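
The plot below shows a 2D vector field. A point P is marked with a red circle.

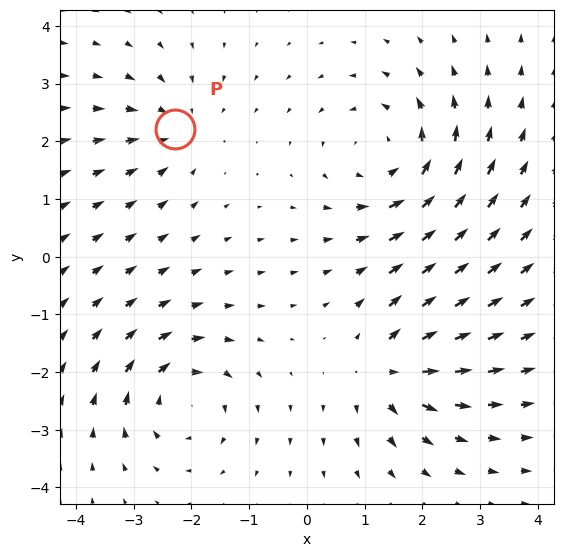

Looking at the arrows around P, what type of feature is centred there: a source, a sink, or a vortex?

At P (-2.3, 2.2) the arrows converge inward. Divergence about -3, curl ≈0 — negative divergence with near-zero curl is a sink.

sink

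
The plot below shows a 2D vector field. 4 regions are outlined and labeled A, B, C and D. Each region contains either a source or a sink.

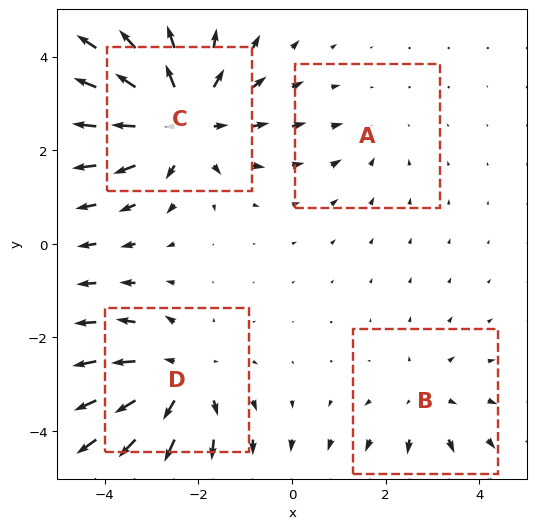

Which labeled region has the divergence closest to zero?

Divergence at each region's feature centre — A: about -2, B: about +3, C: about +6, D: about +4. Region A is closest to zero.

A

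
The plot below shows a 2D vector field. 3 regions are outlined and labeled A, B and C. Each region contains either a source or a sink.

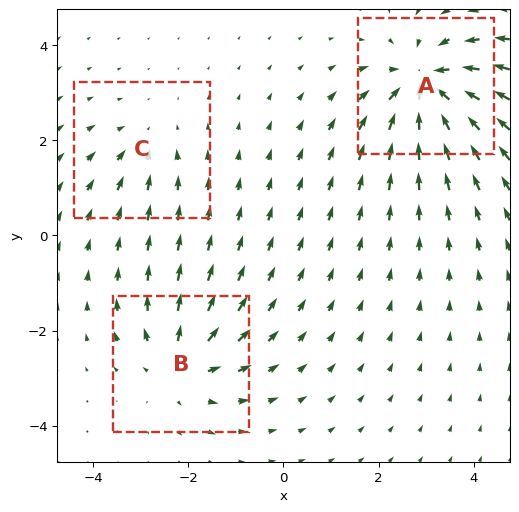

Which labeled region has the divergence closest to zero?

C

Divergence at each region's feature centre — A: about -5, B: about +3, C: about -2. Region C is closest to zero.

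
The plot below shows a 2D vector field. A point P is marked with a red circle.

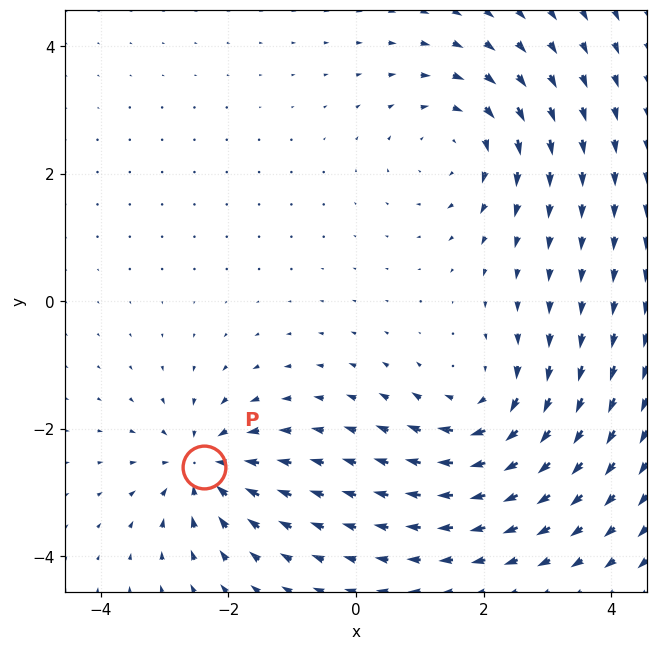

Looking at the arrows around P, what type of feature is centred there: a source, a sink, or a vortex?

At P (-2.4, -2.6) the arrows converge inward. Divergence about -5, curl ≈0 — negative divergence with near-zero curl is a sink.

sink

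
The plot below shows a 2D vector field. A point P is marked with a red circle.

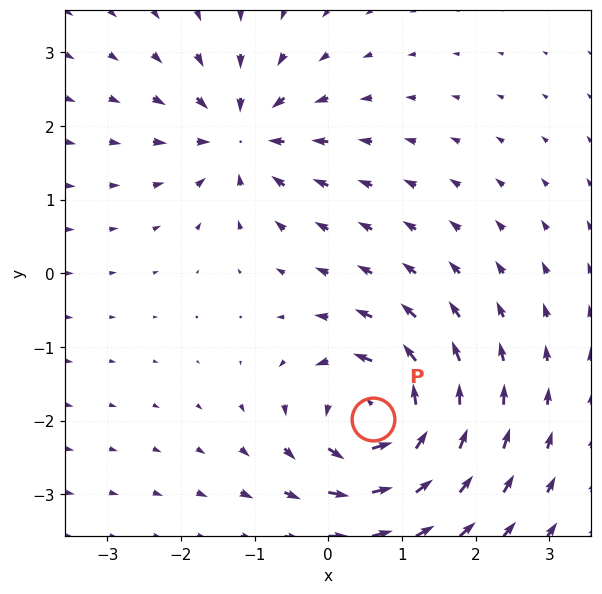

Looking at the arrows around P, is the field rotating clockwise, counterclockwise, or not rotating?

Near P at (0.6, -2.0) the arrows circulate counterclockwise. The curl (z-component) there is about +7; positive curl means counterclockwise rotation.

counterclockwise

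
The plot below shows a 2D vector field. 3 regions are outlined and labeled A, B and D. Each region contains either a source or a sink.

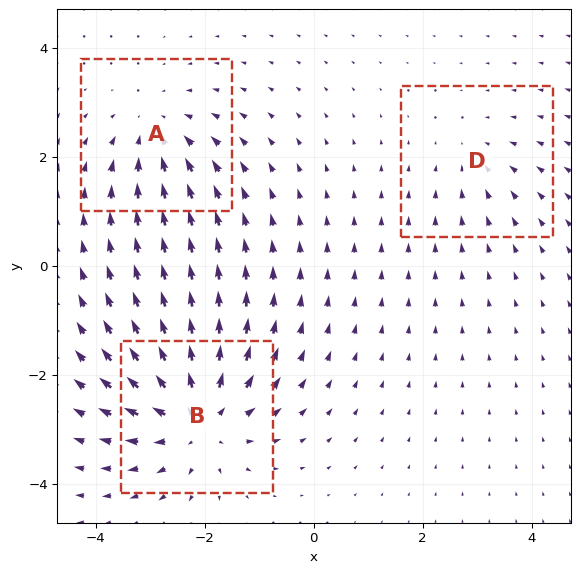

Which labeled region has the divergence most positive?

B

Divergence at each region's feature centre — A: about -3, B: about +4, D: about -2. Region B is most positive.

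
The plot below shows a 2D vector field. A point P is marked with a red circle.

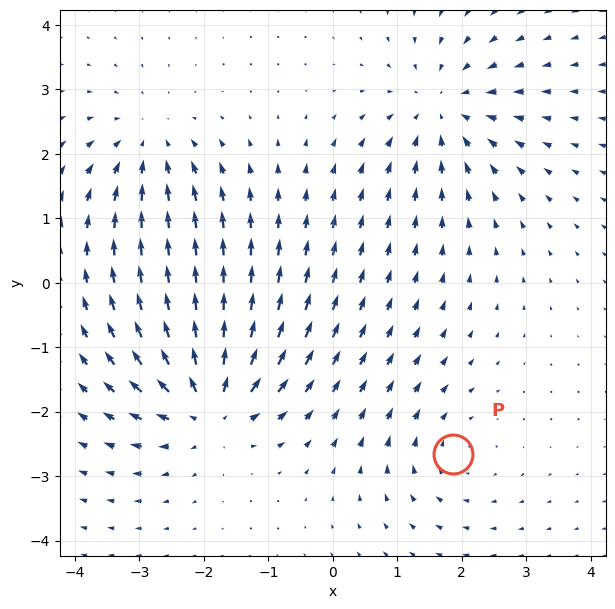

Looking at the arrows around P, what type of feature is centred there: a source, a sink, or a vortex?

At P (1.9, -2.7) the arrows circulate clockwise. Divergence ≈0, curl about -3 — near-zero divergence with nonzero curl is a vortex.

vortex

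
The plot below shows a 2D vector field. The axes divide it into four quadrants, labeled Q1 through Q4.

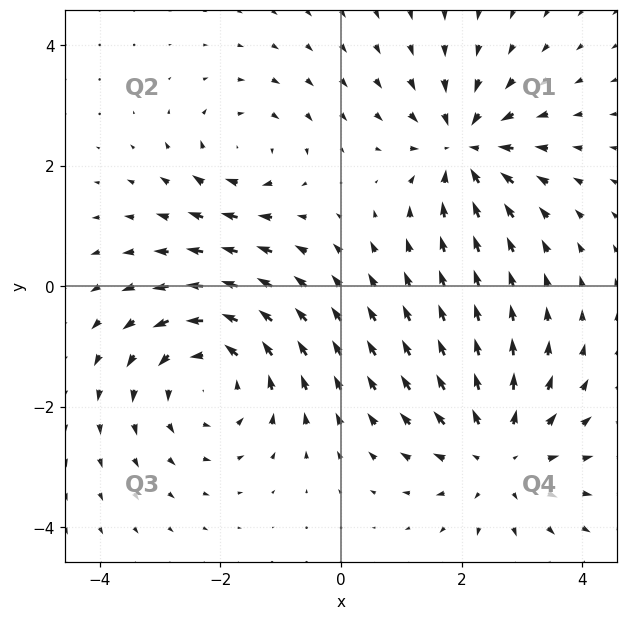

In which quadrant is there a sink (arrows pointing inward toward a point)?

The sink sits at approximately (2.0, 2.3), which lies in quadrant Q1. The divergence there is about -4, negative as expected for a sink.

Q1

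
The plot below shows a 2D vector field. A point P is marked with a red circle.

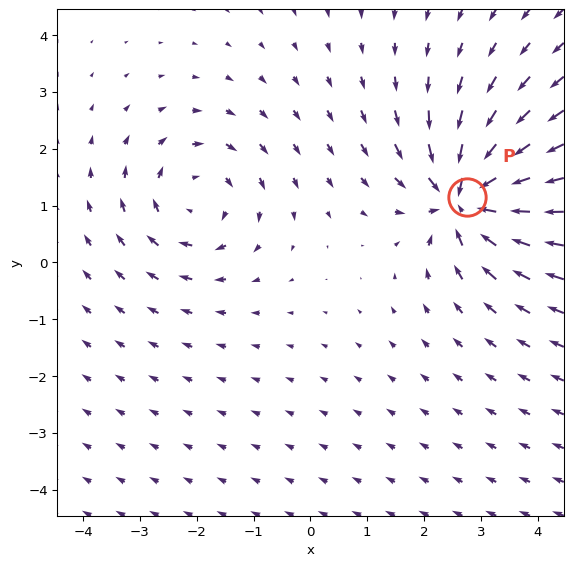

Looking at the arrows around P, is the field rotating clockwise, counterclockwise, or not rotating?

not rotating

Near P at (2.7, 1.1) the arrows show no circulation. The curl there is ≈0.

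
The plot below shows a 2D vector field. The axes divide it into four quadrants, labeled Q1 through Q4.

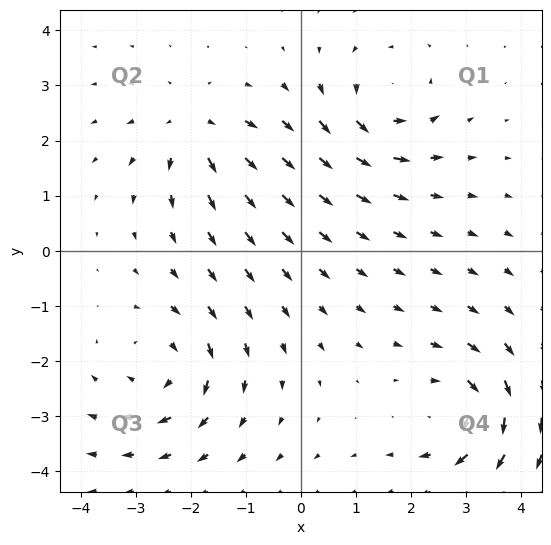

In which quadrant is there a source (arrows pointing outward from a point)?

Q2

The source sits at approximately (-1.9, 2.2), which lies in quadrant Q2. The divergence there is about +4, positive as expected for a source.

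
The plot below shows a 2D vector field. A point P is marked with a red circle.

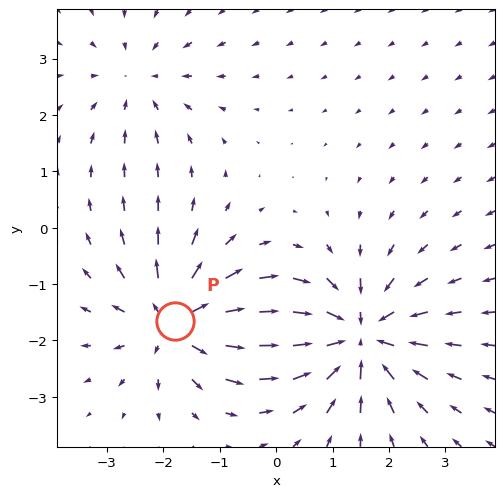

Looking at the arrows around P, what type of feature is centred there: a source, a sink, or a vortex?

At P (-1.8, -1.7) the arrows spread outward. Divergence about +5, curl ≈0 — positive divergence with near-zero curl is a source.

source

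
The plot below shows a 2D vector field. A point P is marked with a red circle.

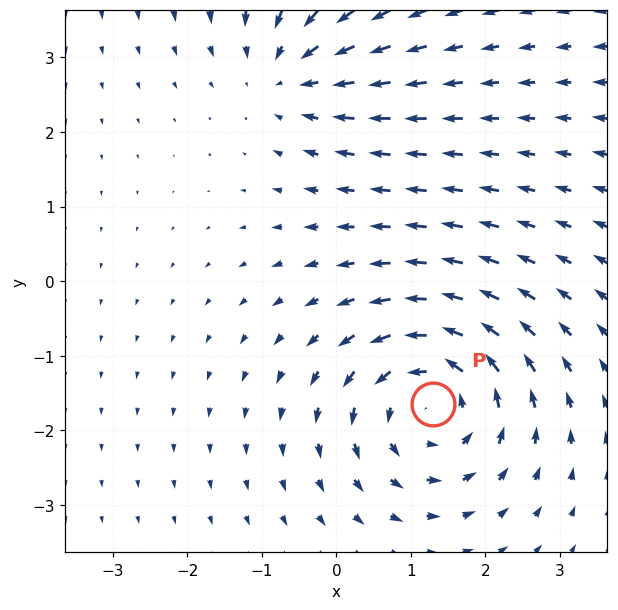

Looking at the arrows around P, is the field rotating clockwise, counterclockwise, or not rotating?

counterclockwise

Near P at (1.3, -1.6) the arrows circulate counterclockwise. The curl (z-component) there is about +5; positive curl means counterclockwise rotation.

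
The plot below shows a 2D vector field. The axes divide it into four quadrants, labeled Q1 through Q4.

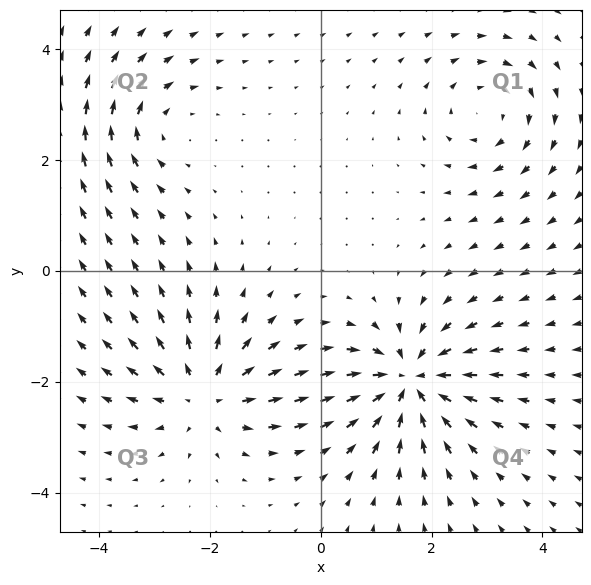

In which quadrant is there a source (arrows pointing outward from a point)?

The source sits at approximately (-2.1, -2.2), which lies in quadrant Q3. The divergence there is about +4, positive as expected for a source.

Q3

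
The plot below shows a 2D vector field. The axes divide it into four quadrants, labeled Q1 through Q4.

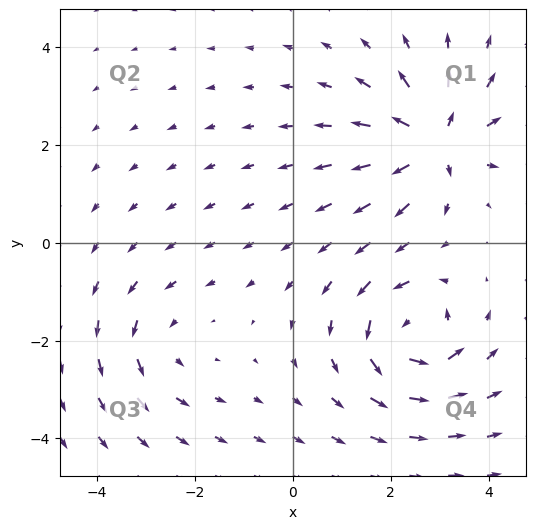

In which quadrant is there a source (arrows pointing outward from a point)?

The source sits at approximately (2.9, 2.1), which lies in quadrant Q1. The divergence there is about +5, positive as expected for a source.

Q1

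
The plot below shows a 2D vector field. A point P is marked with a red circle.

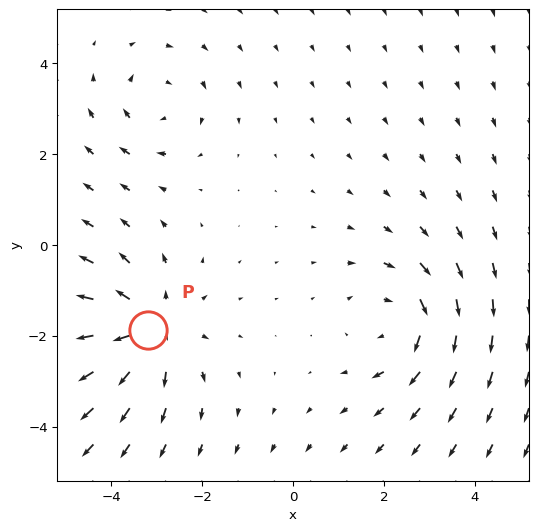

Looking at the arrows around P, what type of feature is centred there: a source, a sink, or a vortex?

source

At P (-3.2, -1.9) the arrows spread outward. Divergence about +4, curl ≈0 — positive divergence with near-zero curl is a source.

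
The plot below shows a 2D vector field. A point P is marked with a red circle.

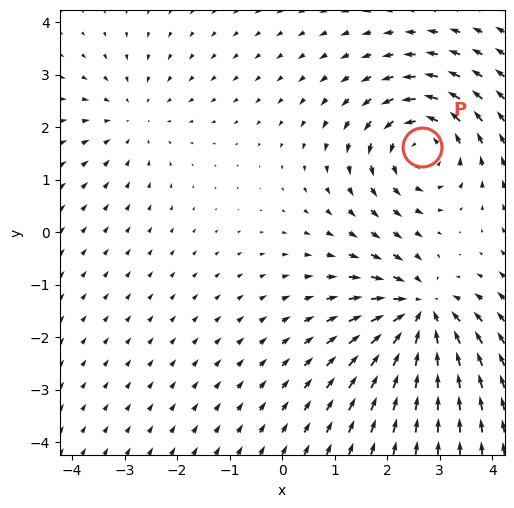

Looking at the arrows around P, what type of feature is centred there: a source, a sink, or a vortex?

At P (2.7, 1.6) the arrows circulate counterclockwise. Divergence ≈0, curl about +5 — near-zero divergence with nonzero curl is a vortex.

vortex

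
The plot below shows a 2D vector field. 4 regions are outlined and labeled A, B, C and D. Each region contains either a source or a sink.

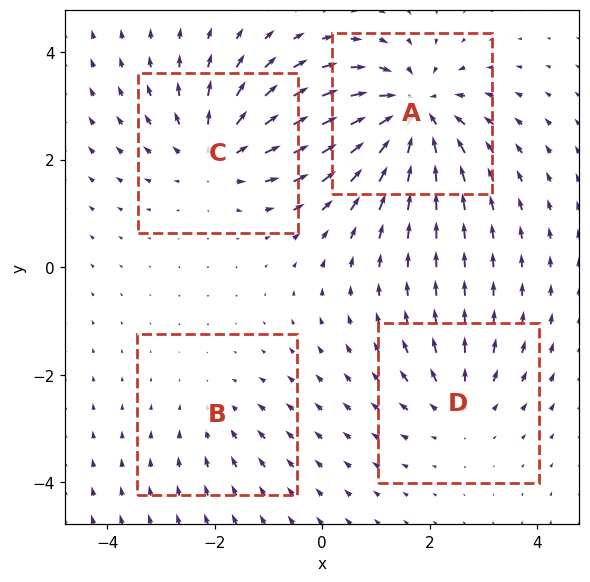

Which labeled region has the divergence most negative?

Divergence at each region's feature centre — A: about -6, B: about -2, C: about +5, D: about +3. Region A is most negative.

A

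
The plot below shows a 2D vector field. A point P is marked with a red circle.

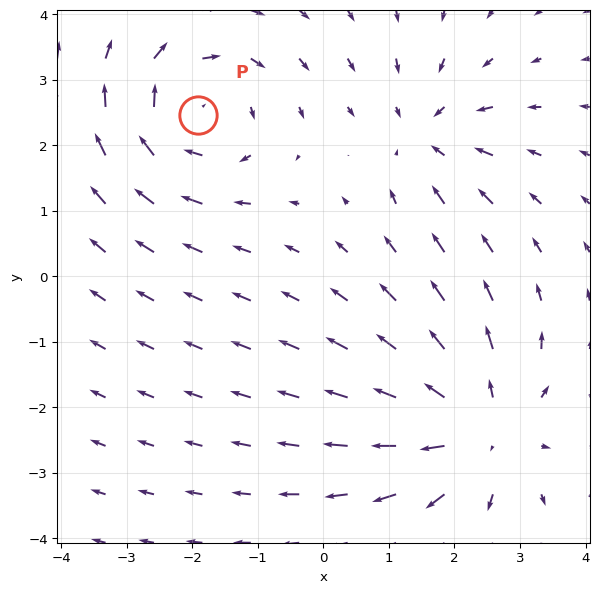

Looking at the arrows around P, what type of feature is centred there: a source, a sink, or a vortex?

At P (-1.9, 2.5) the arrows circulate clockwise. Divergence ≈0, curl about -4 — near-zero divergence with nonzero curl is a vortex.

vortex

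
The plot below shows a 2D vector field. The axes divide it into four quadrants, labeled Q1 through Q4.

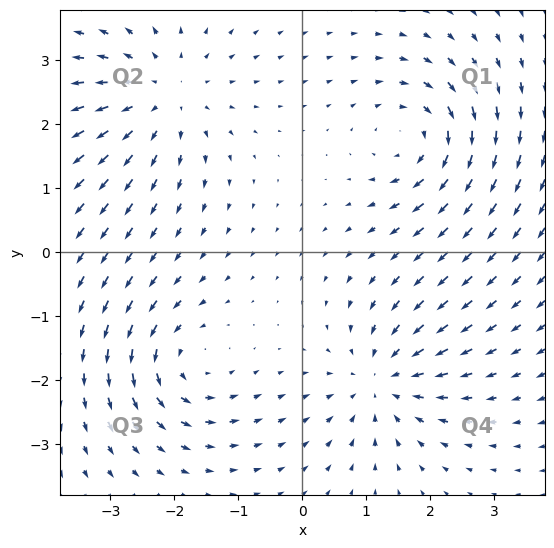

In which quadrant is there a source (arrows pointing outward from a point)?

Q2

The source sits at approximately (-2.2, 2.5), which lies in quadrant Q2. The divergence there is about +4, positive as expected for a source.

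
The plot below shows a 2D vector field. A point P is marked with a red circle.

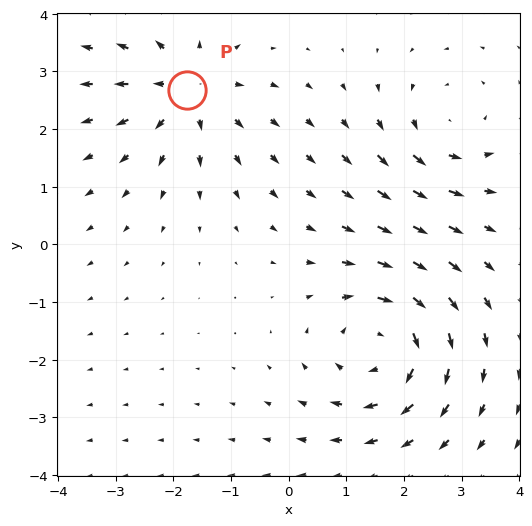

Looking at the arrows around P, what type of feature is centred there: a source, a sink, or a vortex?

At P (-1.8, 2.7) the arrows spread outward. Divergence about +3, curl ≈0 — positive divergence with near-zero curl is a source.

source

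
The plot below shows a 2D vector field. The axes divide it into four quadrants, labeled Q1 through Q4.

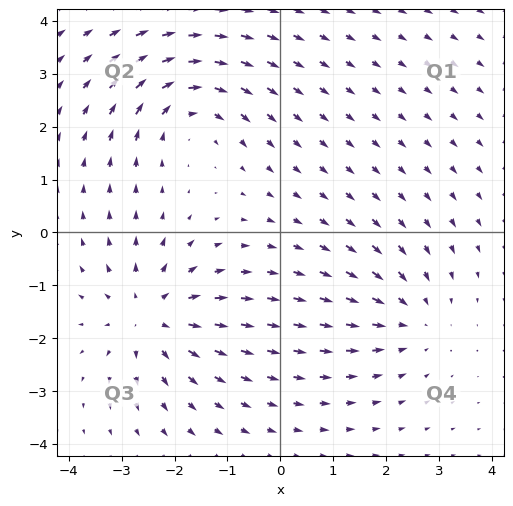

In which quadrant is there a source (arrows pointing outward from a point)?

Q3

The source sits at approximately (-2.4, -1.6), which lies in quadrant Q3. The divergence there is about +4, positive as expected for a source.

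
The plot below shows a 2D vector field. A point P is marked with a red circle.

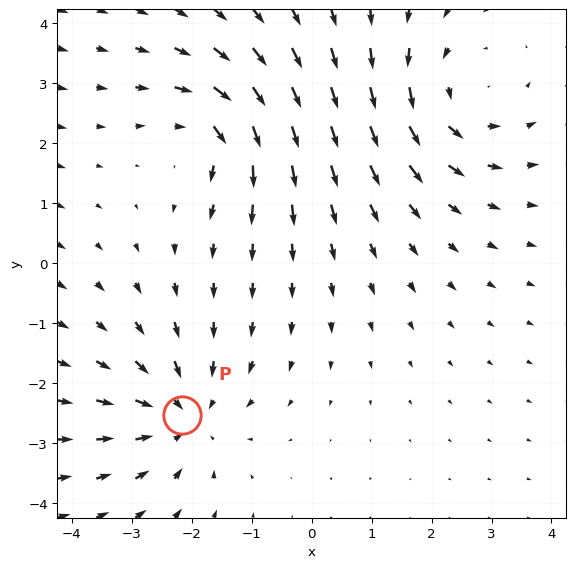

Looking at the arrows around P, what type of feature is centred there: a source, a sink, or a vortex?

At P (-2.2, -2.5) the arrows converge inward. Divergence about -3, curl ≈0 — negative divergence with near-zero curl is a sink.

sink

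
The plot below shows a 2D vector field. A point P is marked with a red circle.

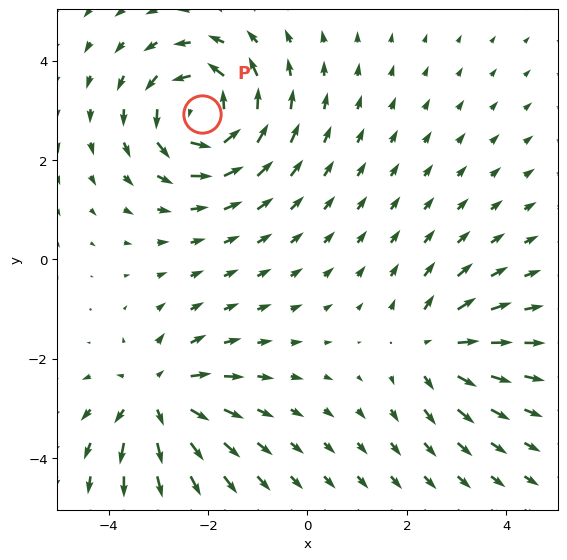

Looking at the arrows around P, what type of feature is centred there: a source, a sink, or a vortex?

vortex

At P (-2.1, 2.9) the arrows circulate counterclockwise. Divergence ≈0, curl about +6 — near-zero divergence with nonzero curl is a vortex.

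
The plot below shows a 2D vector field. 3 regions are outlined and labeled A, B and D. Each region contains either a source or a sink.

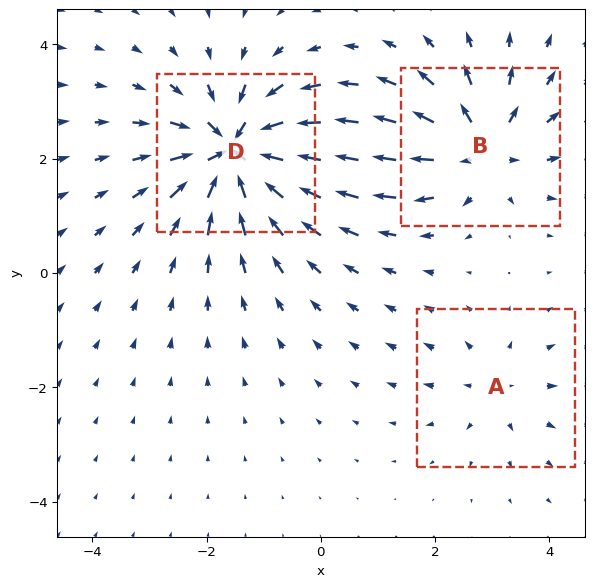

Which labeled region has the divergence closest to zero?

Divergence at each region's feature centre — A: about +2, B: about +4, D: about -6. Region A is closest to zero.

A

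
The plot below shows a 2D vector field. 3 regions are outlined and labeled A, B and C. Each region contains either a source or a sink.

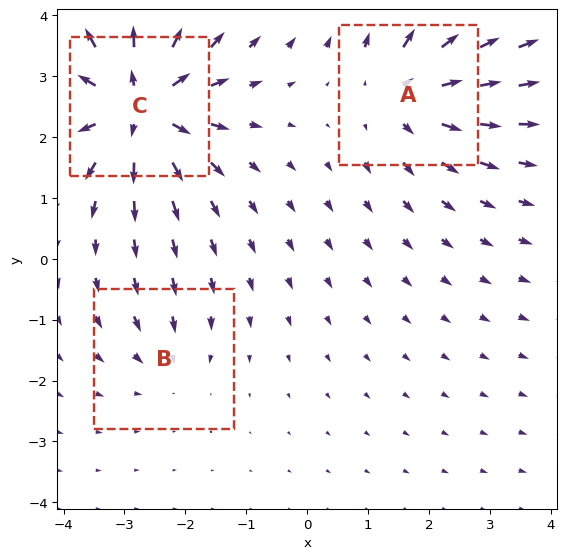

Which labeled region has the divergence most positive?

C

Divergence at each region's feature centre — A: about +4, B: about -2, C: about +6. Region C is most positive.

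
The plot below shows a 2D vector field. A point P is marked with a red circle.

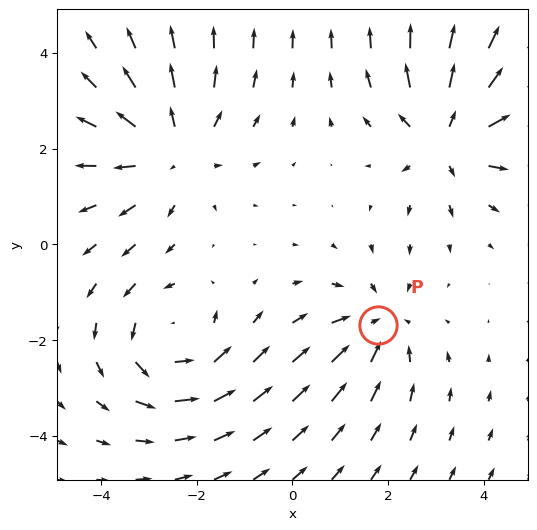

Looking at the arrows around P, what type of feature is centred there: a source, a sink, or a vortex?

At P (1.8, -1.7) the arrows converge inward. Divergence about -3, curl ≈0 — negative divergence with near-zero curl is a sink.

sink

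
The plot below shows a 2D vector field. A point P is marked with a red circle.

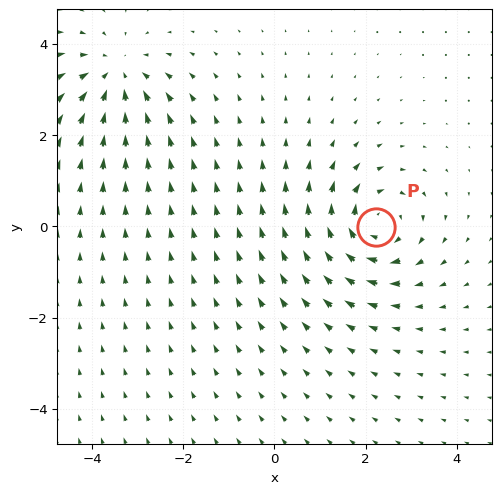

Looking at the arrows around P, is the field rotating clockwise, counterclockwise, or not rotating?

Near P at (2.2, -0.0) the arrows circulate clockwise. The curl (z-component) there is about -5; negative curl means clockwise rotation.

clockwise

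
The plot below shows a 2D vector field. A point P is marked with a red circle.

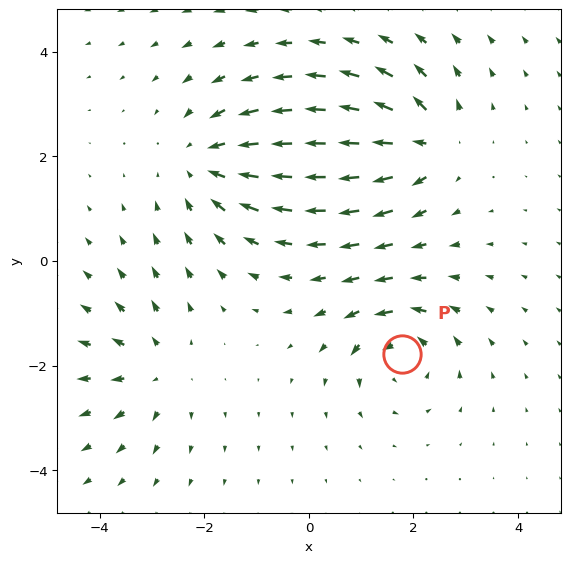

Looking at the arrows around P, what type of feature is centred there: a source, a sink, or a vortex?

At P (1.8, -1.8) the arrows circulate counterclockwise. Divergence ≈0, curl about +5 — near-zero divergence with nonzero curl is a vortex.

vortex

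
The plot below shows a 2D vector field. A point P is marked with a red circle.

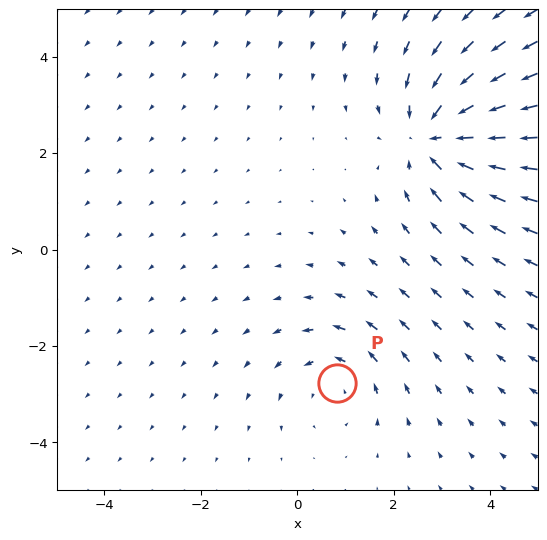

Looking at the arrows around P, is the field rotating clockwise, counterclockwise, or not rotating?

counterclockwise

Near P at (0.8, -2.8) the arrows circulate counterclockwise. The curl (z-component) there is about +3; positive curl means counterclockwise rotation.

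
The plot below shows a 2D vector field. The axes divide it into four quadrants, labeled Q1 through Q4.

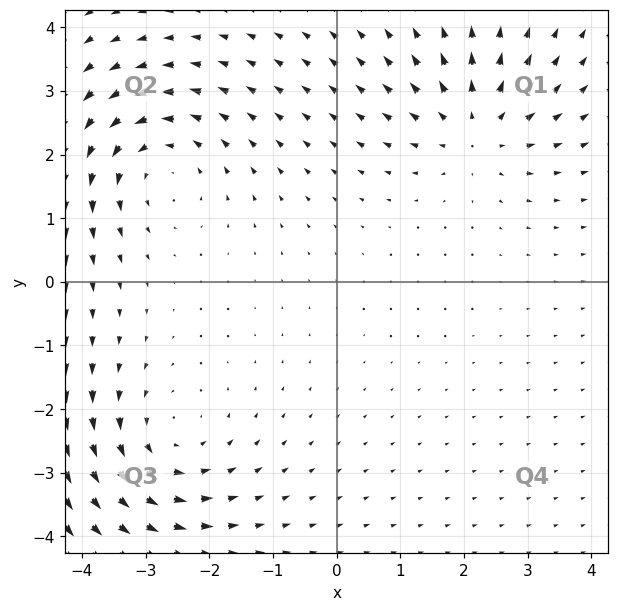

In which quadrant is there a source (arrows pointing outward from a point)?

The source sits at approximately (2.2, 2.4), which lies in quadrant Q1. The divergence there is about +4, positive as expected for a source.

Q1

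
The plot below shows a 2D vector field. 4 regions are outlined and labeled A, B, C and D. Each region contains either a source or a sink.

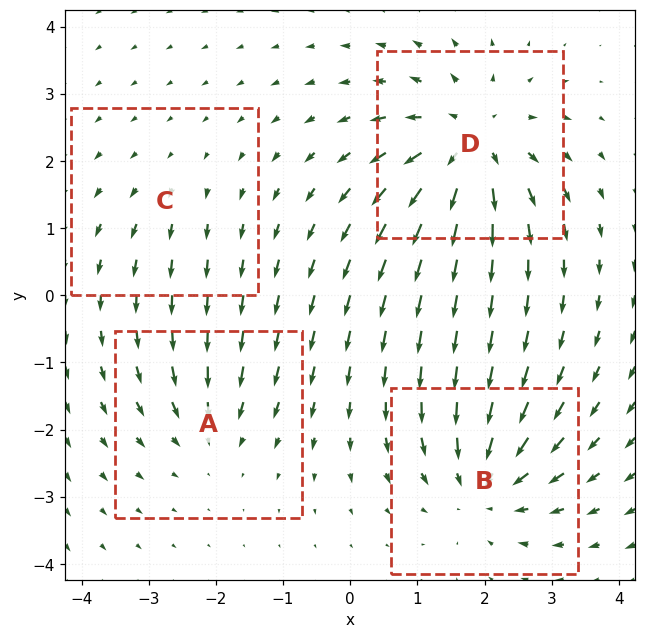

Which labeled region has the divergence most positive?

Divergence at each region's feature centre — A: about -4, B: about -6, C: about +2, D: about +7. Region D is most positive.

D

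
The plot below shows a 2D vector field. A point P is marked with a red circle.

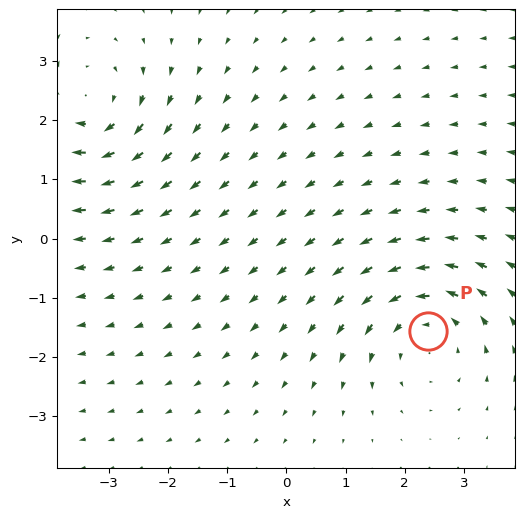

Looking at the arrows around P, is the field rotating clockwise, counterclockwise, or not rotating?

counterclockwise

Near P at (2.4, -1.6) the arrows circulate counterclockwise. The curl (z-component) there is about +4; positive curl means counterclockwise rotation.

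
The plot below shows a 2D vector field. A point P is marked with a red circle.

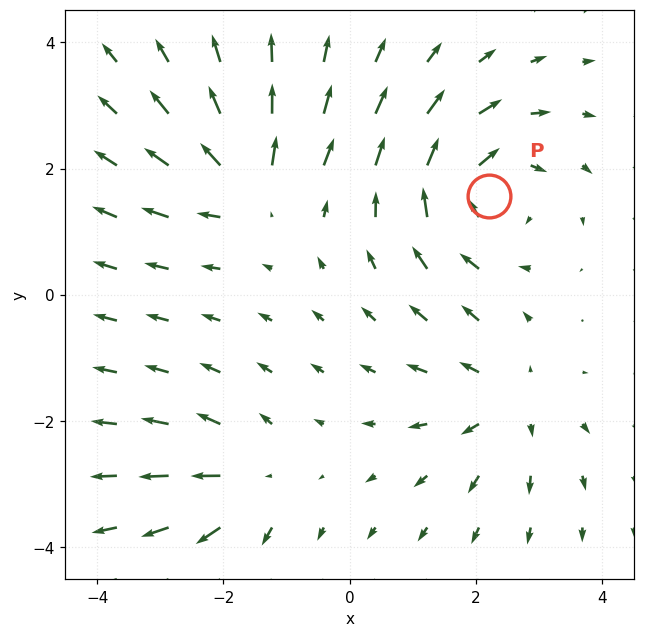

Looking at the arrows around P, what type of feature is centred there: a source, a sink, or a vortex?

vortex

At P (2.2, 1.6) the arrows circulate clockwise. Divergence ≈0, curl about -5 — near-zero divergence with nonzero curl is a vortex.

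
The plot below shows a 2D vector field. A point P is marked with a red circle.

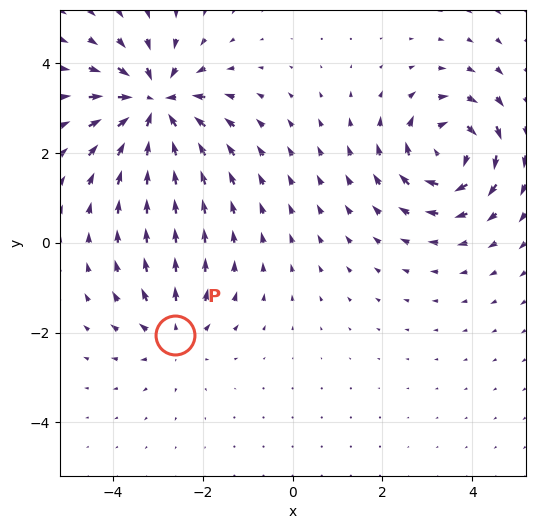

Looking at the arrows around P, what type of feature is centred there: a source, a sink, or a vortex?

At P (-2.6, -2.0) the arrows spread outward. Divergence about +3, curl ≈0 — positive divergence with near-zero curl is a source.

source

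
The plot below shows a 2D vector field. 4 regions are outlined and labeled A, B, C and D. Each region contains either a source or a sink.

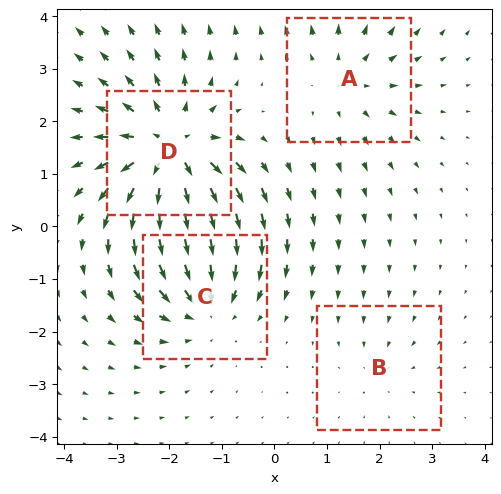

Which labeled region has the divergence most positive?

D

Divergence at each region's feature centre — A: about +3, B: about -2, C: about -5, D: about +7. Region D is most positive.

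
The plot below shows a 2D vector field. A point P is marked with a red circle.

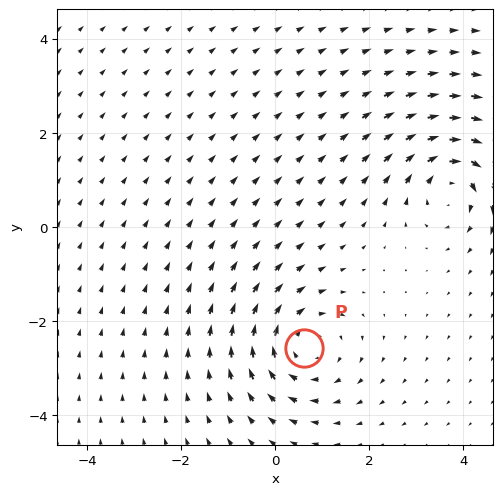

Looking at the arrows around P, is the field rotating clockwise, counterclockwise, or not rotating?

Near P at (0.6, -2.6) the arrows circulate clockwise. The curl (z-component) there is about -4; negative curl means clockwise rotation.

clockwise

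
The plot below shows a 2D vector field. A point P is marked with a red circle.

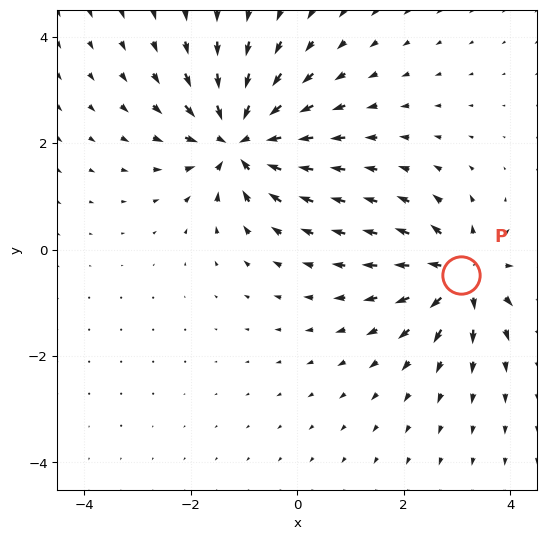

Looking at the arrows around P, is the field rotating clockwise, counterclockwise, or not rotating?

Near P at (3.1, -0.5) the arrows show no circulation. The curl there is ≈0.

not rotating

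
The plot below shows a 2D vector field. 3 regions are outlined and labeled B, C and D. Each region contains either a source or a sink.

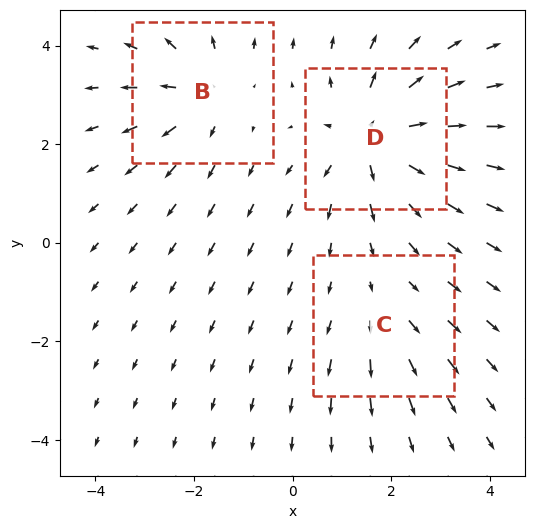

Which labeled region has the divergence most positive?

D

Divergence at each region's feature centre — B: about +3, C: about +2, D: about +5. Region D is most positive.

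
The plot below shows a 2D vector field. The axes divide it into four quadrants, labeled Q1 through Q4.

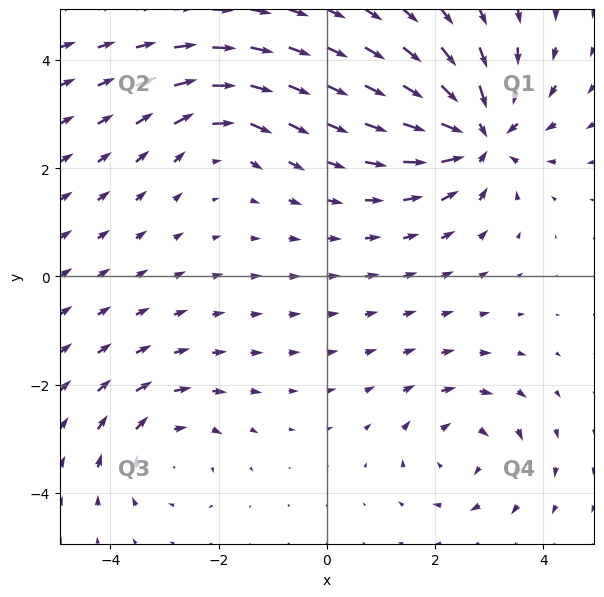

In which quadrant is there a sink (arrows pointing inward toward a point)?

Q1

The sink sits at approximately (2.8, 2.6), which lies in quadrant Q1. The divergence there is about -6, negative as expected for a sink.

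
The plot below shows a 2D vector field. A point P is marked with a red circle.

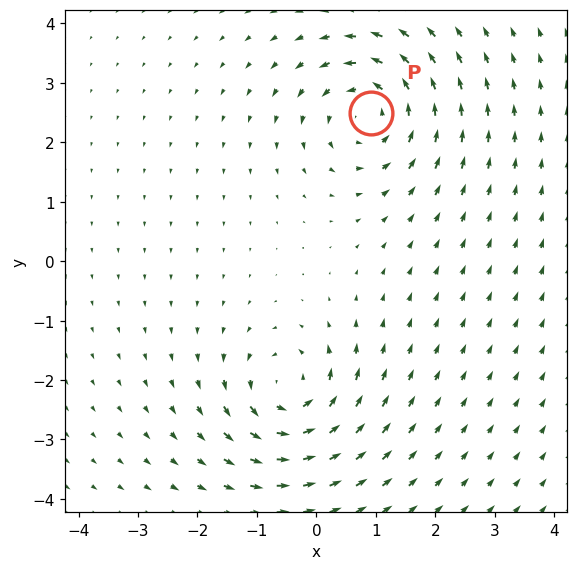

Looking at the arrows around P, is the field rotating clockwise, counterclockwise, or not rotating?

counterclockwise

Near P at (0.9, 2.5) the arrows circulate counterclockwise. The curl (z-component) there is about +5; positive curl means counterclockwise rotation.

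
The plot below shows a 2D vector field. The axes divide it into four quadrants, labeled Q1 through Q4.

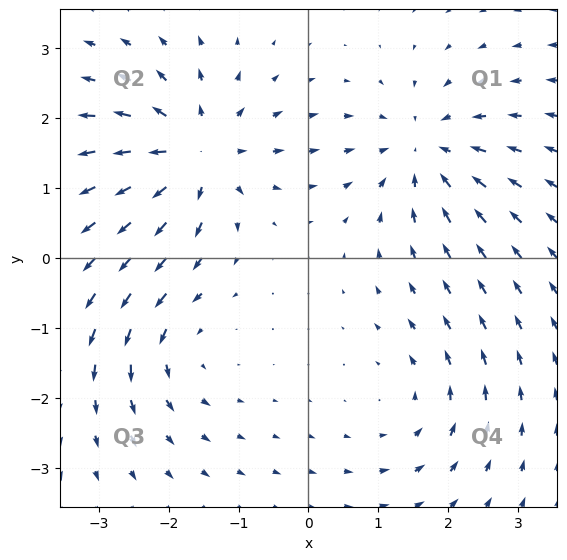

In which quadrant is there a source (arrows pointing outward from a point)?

Q2

The source sits at approximately (-1.6, 1.5), which lies in quadrant Q2. The divergence there is about +5, positive as expected for a source.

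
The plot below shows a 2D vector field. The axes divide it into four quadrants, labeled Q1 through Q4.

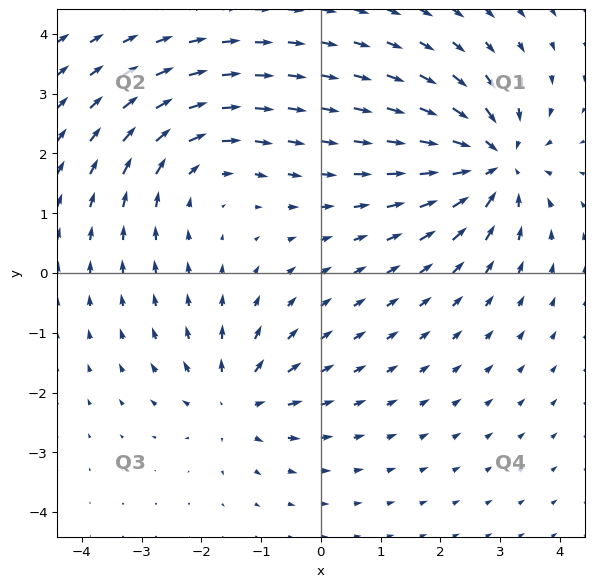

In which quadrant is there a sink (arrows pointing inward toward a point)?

Q1

The sink sits at approximately (2.9, 1.9), which lies in quadrant Q1. The divergence there is about -6, negative as expected for a sink.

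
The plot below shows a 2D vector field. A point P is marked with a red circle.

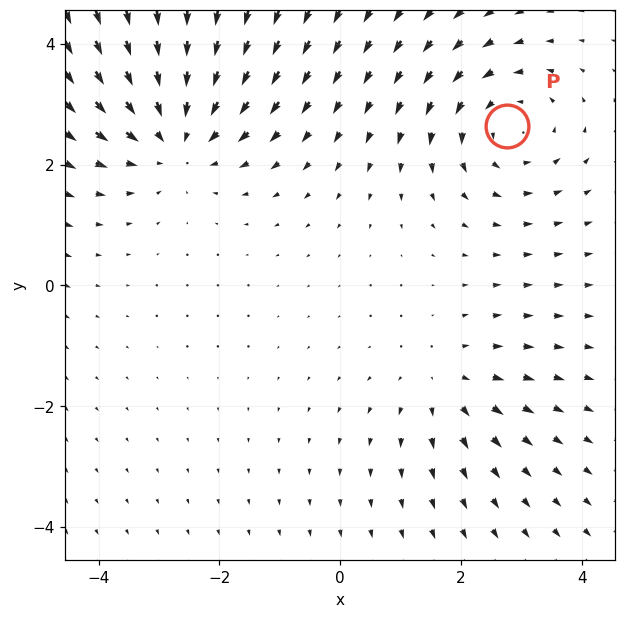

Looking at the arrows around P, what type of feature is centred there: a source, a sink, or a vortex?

At P (2.8, 2.6) the arrows circulate counterclockwise. Divergence ≈0, curl about +4 — near-zero divergence with nonzero curl is a vortex.

vortex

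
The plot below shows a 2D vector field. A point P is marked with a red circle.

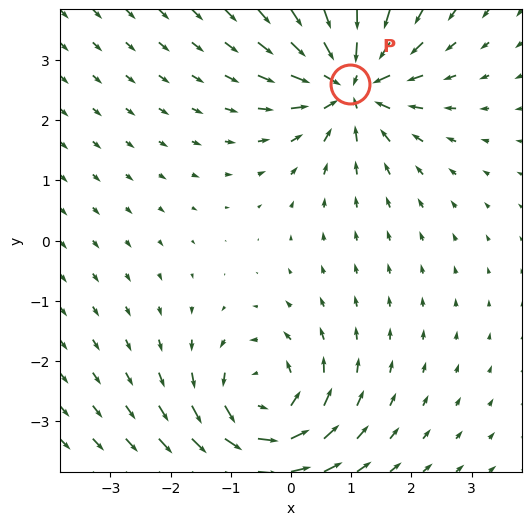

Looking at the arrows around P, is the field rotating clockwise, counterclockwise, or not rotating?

Near P at (1.0, 2.6) the arrows show no circulation. The curl there is ≈0.

not rotating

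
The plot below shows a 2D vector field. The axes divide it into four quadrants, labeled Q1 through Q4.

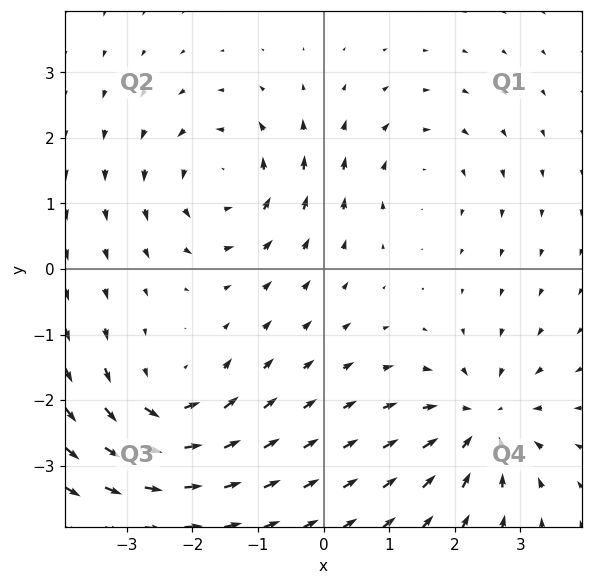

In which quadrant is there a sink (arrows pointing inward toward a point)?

The sink sits at approximately (2.4, -2.3), which lies in quadrant Q4. The divergence there is about -5, negative as expected for a sink.

Q4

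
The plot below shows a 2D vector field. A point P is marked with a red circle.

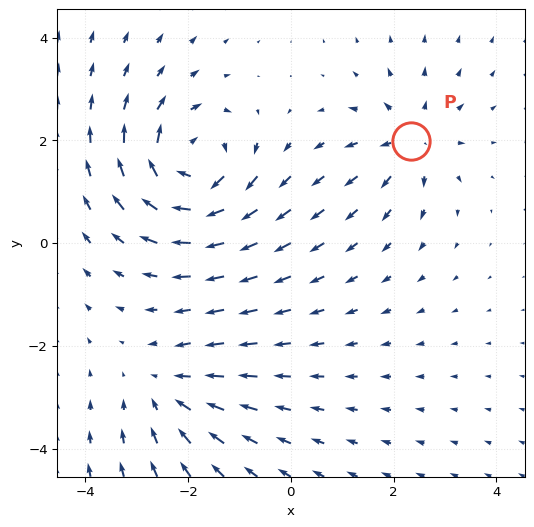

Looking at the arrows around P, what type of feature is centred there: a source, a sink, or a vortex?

At P (2.3, 2.0) the arrows spread outward. Divergence about +3, curl ≈0 — positive divergence with near-zero curl is a source.

source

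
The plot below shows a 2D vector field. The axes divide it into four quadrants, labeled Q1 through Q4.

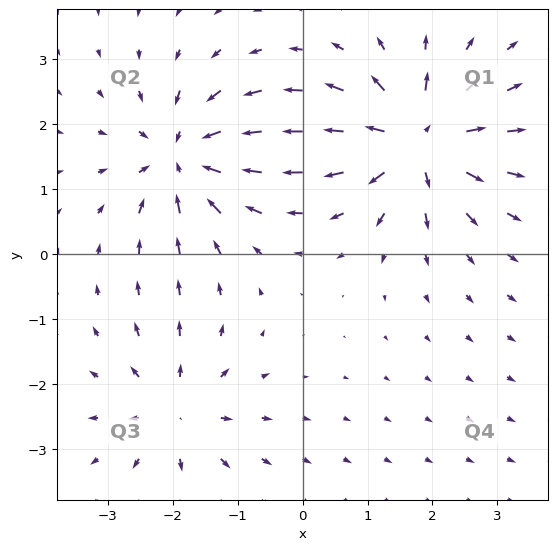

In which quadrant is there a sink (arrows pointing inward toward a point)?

The sink sits at approximately (-1.8, 1.5), which lies in quadrant Q2. The divergence there is about -6, negative as expected for a sink.

Q2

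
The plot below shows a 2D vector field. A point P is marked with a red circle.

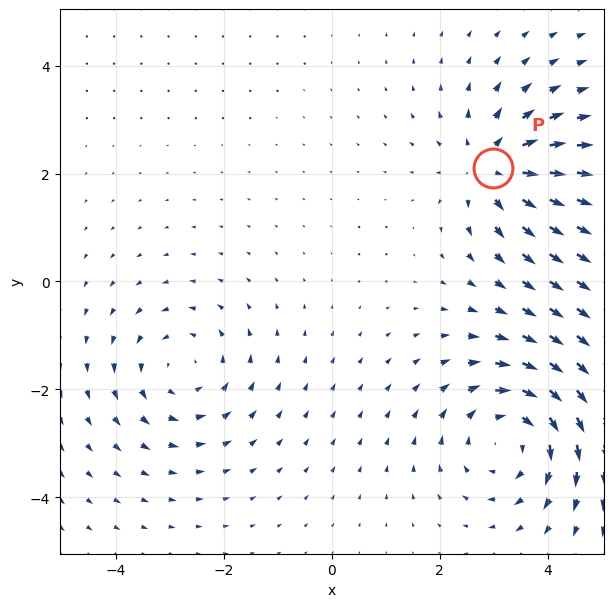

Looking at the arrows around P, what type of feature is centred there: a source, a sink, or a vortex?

source

At P (3.0, 2.1) the arrows spread outward. Divergence about +4, curl ≈0 — positive divergence with near-zero curl is a source.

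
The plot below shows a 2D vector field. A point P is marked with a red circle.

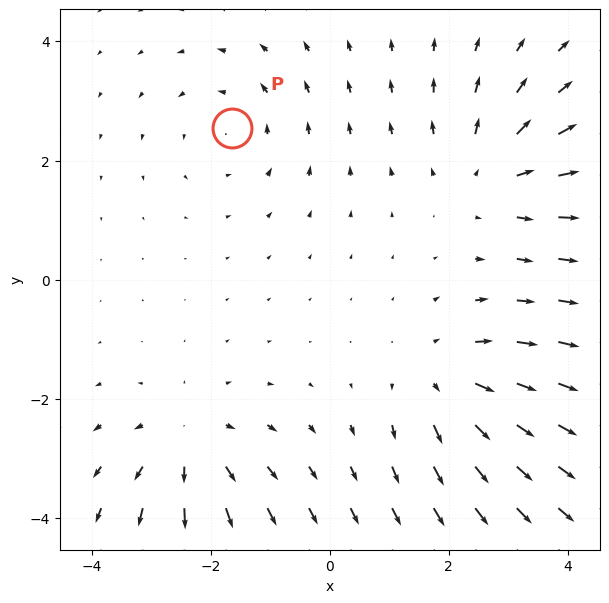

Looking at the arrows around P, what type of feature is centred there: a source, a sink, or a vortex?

At P (-1.6, 2.6) the arrows circulate counterclockwise. Divergence ≈0, curl about +3 — near-zero divergence with nonzero curl is a vortex.

vortex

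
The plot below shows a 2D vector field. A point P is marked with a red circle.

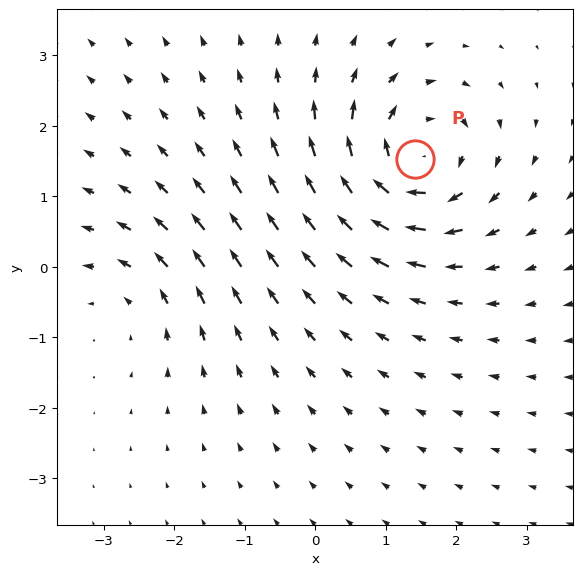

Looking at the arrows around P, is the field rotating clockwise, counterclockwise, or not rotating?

Near P at (1.4, 1.5) the arrows circulate clockwise. The curl (z-component) there is about -5; negative curl means clockwise rotation.

clockwise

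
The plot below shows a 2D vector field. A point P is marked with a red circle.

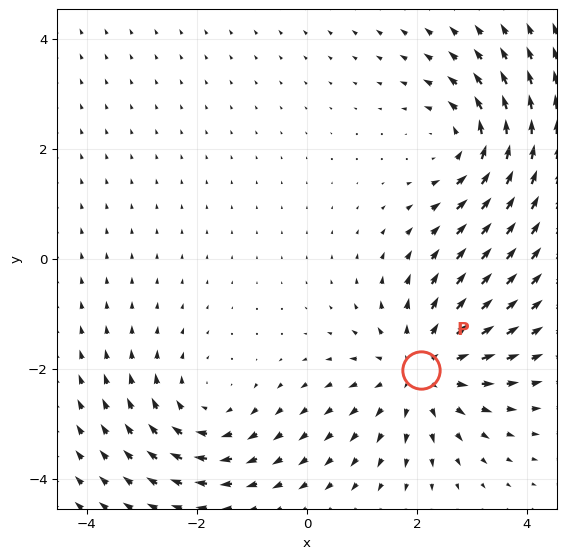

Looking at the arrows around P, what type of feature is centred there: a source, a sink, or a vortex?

At P (2.1, -2.0) the arrows spread outward. Divergence about +4, curl ≈0 — positive divergence with near-zero curl is a source.

source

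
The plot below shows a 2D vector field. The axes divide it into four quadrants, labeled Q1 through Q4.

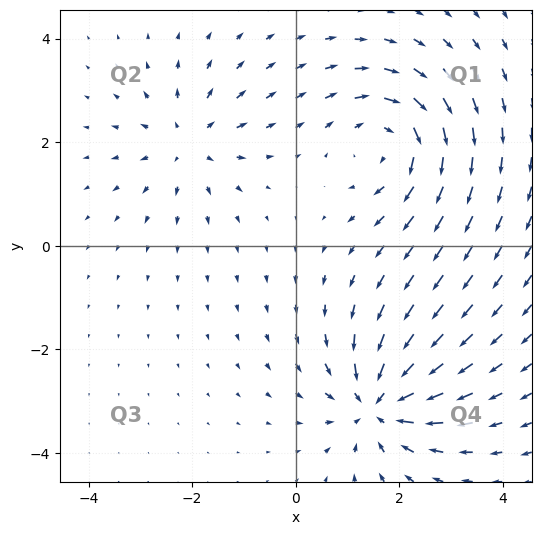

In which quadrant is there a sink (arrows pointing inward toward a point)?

Q4

The sink sits at approximately (1.6, -3.1), which lies in quadrant Q4. The divergence there is about -6, negative as expected for a sink.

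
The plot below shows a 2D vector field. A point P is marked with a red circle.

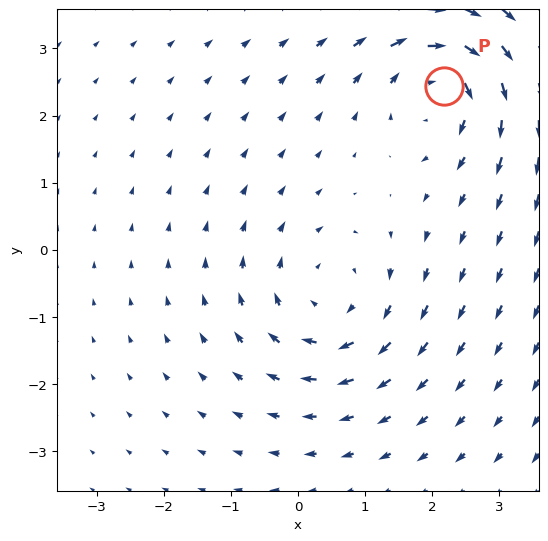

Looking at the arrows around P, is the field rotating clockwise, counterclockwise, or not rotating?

Near P at (2.2, 2.4) the arrows circulate clockwise. The curl (z-component) there is about -5; negative curl means clockwise rotation.

clockwise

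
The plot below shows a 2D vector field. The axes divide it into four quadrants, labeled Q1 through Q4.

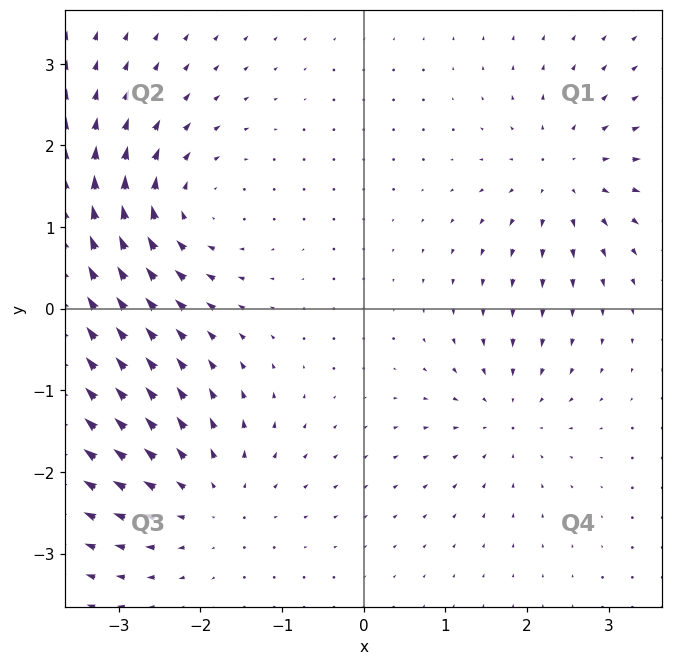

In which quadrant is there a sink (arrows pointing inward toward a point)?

Q4

The sink sits at approximately (1.8, -1.3), which lies in quadrant Q4. The divergence there is about -4, negative as expected for a sink.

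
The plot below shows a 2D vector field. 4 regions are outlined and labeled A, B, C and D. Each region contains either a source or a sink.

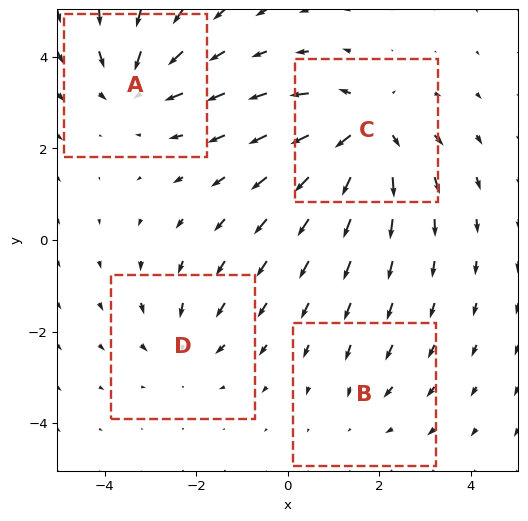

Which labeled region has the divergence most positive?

C

Divergence at each region's feature centre — A: about -4, B: about -2, C: about +6, D: about -3. Region C is most positive.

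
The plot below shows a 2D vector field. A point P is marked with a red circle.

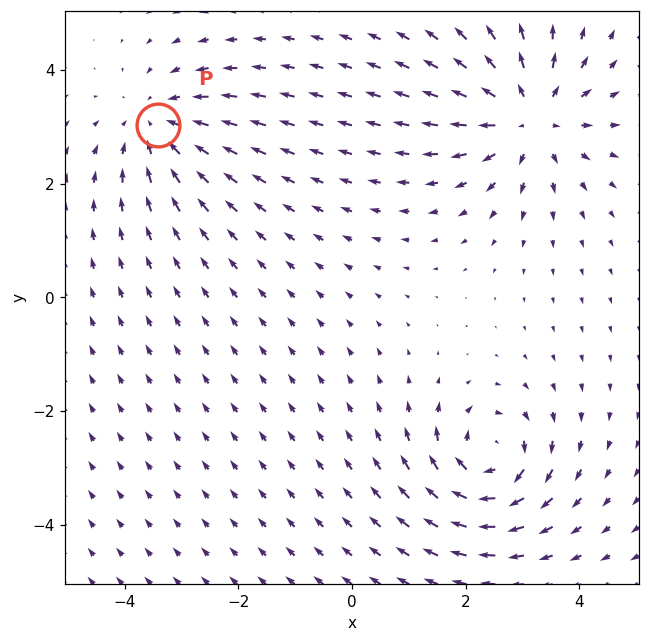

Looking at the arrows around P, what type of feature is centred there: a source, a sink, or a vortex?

At P (-3.4, 3.0) the arrows converge inward. Divergence about -3, curl ≈0 — negative divergence with near-zero curl is a sink.

sink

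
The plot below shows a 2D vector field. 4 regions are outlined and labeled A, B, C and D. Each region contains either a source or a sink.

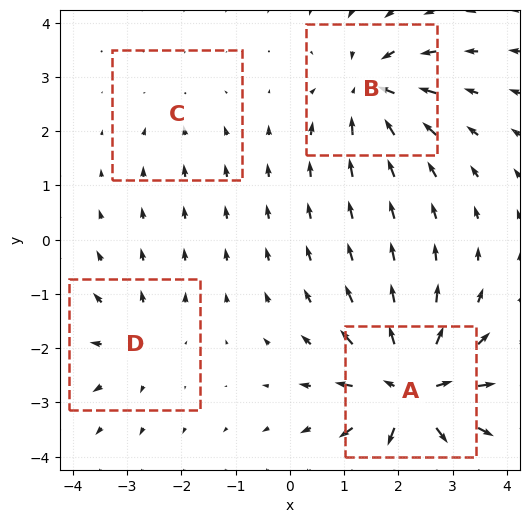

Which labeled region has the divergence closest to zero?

Divergence at each region's feature centre — A: about +9, B: about -6, C: about -2, D: about +4. Region C is closest to zero.

C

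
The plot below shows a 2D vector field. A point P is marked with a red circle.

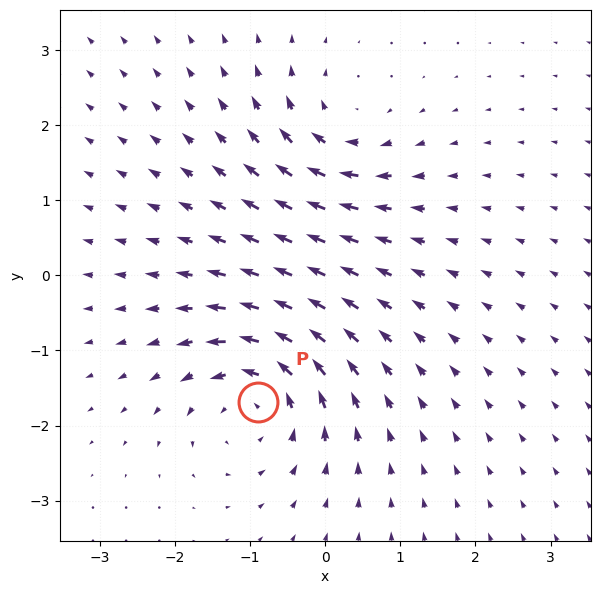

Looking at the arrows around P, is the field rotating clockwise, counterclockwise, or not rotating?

Near P at (-0.9, -1.7) the arrows circulate counterclockwise. The curl (z-component) there is about +5; positive curl means counterclockwise rotation.

counterclockwise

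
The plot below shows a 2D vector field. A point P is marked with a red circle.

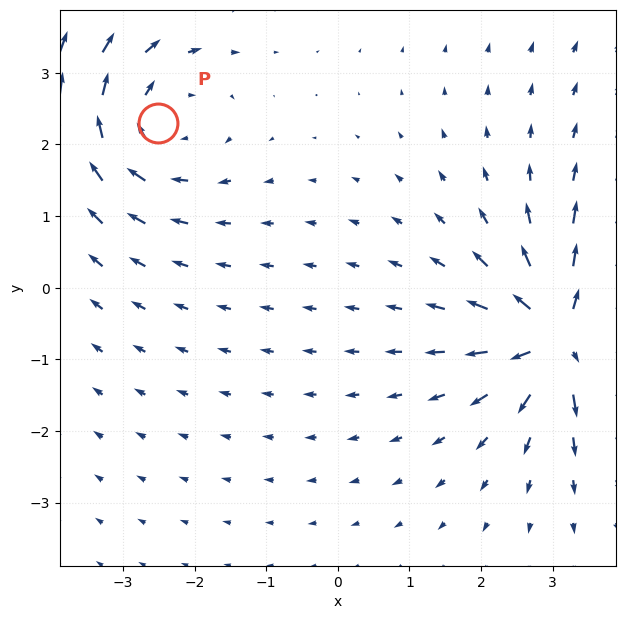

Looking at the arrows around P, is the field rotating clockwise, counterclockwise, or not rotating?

clockwise

Near P at (-2.5, 2.3) the arrows circulate clockwise. The curl (z-component) there is about -2; negative curl means clockwise rotation.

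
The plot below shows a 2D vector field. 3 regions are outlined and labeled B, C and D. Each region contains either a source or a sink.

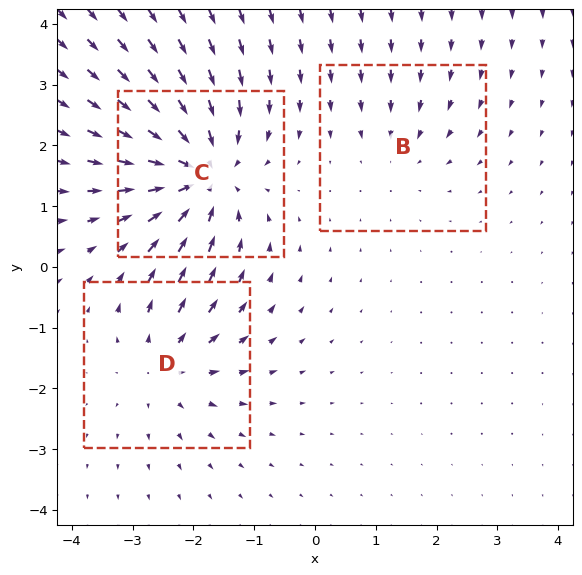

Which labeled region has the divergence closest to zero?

Divergence at each region's feature centre — B: about -2, C: about -5, D: about +3. Region B is closest to zero.

B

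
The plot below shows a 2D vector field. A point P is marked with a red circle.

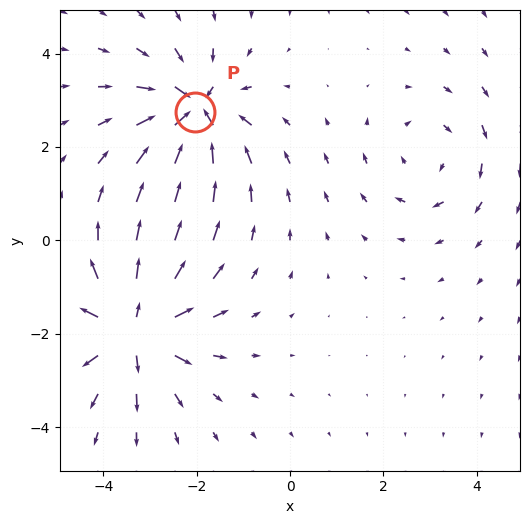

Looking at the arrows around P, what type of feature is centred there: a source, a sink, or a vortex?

sink

At P (-2.0, 2.8) the arrows converge inward. Divergence about -6, curl ≈0 — negative divergence with near-zero curl is a sink.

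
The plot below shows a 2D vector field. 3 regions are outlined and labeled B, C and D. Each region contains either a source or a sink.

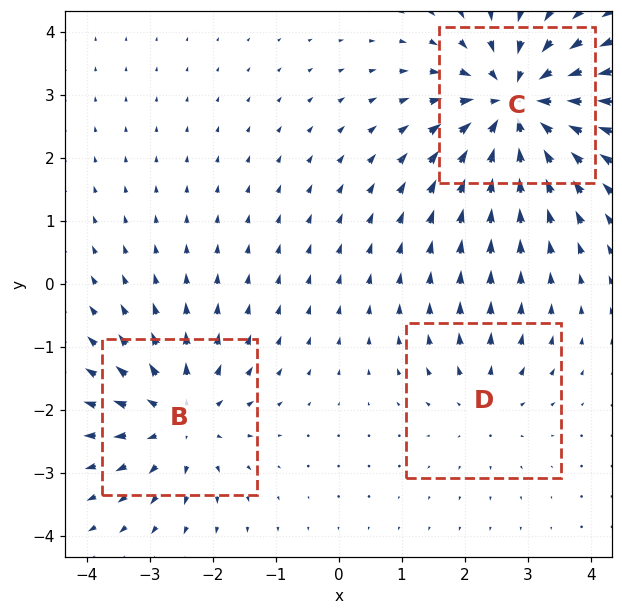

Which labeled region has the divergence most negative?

Divergence at each region's feature centre — B: about +4, C: about -5, D: about +2. Region C is most negative.

C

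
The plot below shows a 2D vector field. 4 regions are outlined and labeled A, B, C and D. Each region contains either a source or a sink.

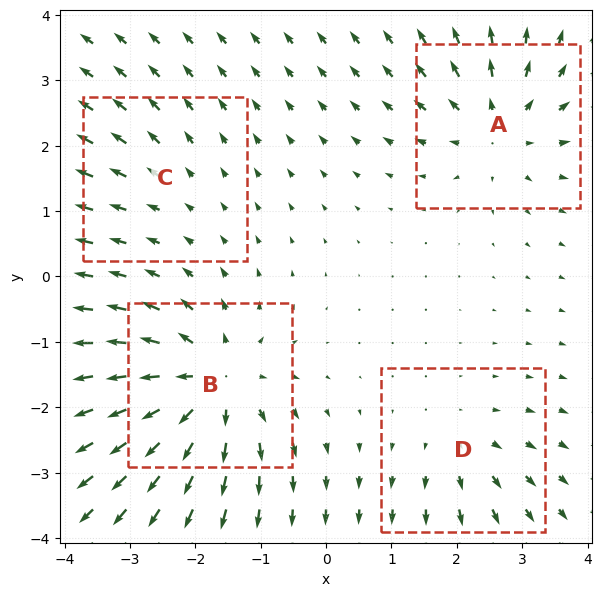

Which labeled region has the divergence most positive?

Divergence at each region's feature centre — A: about +5, B: about +8, C: about +2, D: about +3. Region B is most positive.

B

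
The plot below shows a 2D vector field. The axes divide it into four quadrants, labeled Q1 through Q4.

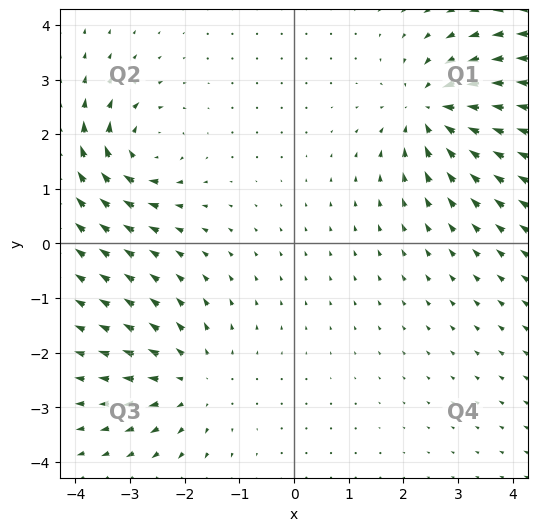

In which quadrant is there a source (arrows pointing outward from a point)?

Q3

The source sits at approximately (-1.9, -2.5), which lies in quadrant Q3. The divergence there is about +2, positive as expected for a source.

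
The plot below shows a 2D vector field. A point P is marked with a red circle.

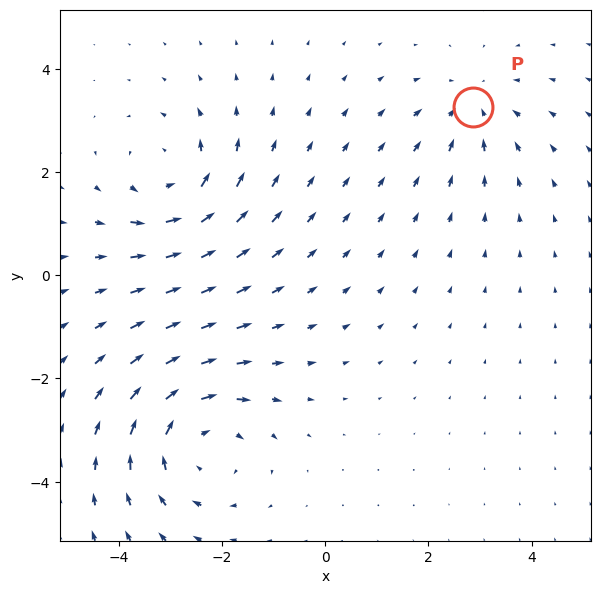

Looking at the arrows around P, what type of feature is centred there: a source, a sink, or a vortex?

sink

At P (2.9, 3.3) the arrows converge inward. Divergence about -3, curl ≈0 — negative divergence with near-zero curl is a sink.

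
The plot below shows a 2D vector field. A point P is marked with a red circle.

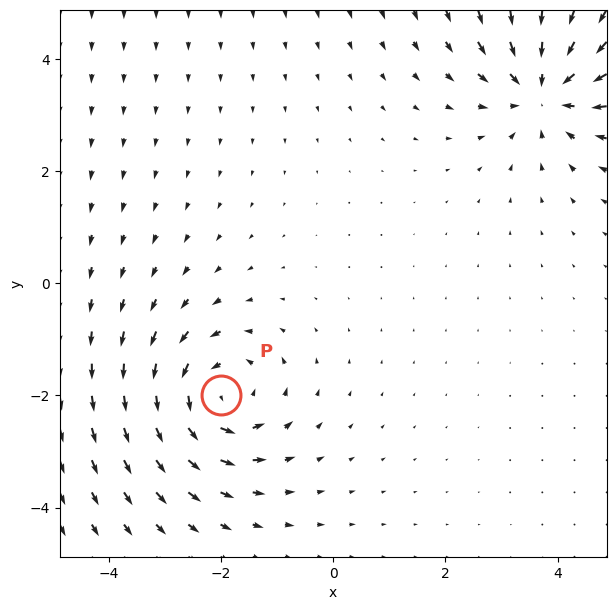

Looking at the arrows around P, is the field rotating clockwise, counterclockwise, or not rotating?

counterclockwise

Near P at (-2.0, -2.0) the arrows circulate counterclockwise. The curl (z-component) there is about +5; positive curl means counterclockwise rotation.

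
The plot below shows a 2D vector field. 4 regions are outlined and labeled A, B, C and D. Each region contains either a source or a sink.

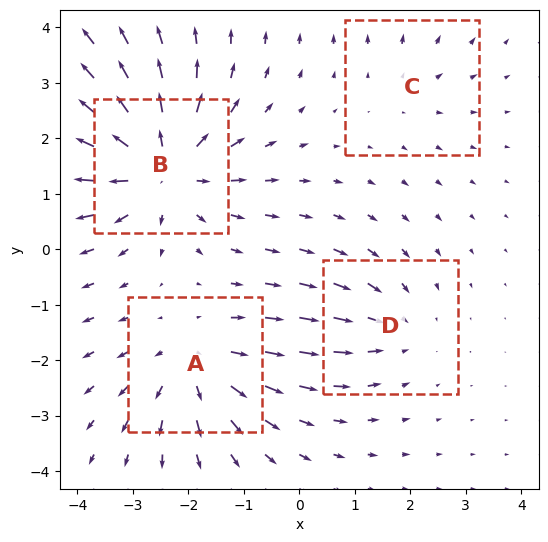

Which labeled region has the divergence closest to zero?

C

Divergence at each region's feature centre — A: about +5, B: about +7, C: about +2, D: about -3. Region C is closest to zero.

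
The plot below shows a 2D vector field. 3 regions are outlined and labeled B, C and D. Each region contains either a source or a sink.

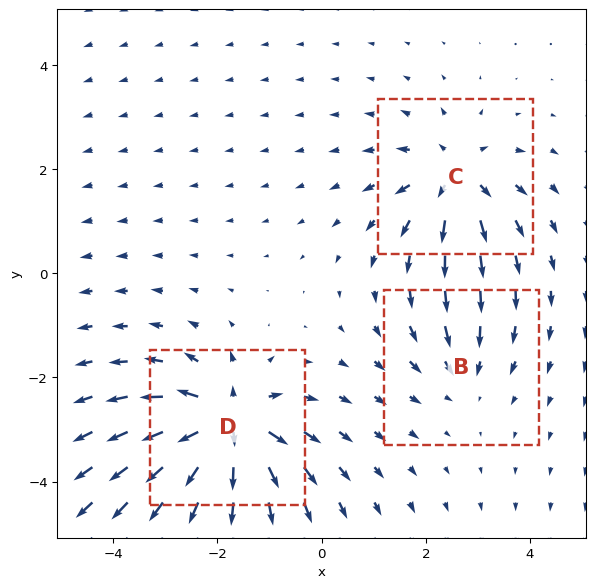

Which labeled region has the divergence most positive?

Divergence at each region's feature centre — B: about -2, C: about +4, D: about +6. Region D is most positive.

D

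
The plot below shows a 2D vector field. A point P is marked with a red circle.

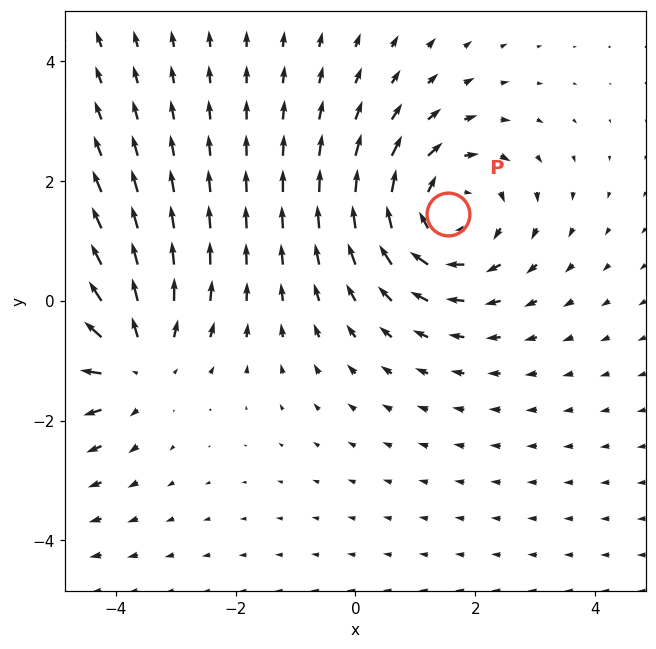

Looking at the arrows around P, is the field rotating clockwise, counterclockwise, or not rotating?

clockwise

Near P at (1.5, 1.5) the arrows circulate clockwise. The curl (z-component) there is about -3; negative curl means clockwise rotation.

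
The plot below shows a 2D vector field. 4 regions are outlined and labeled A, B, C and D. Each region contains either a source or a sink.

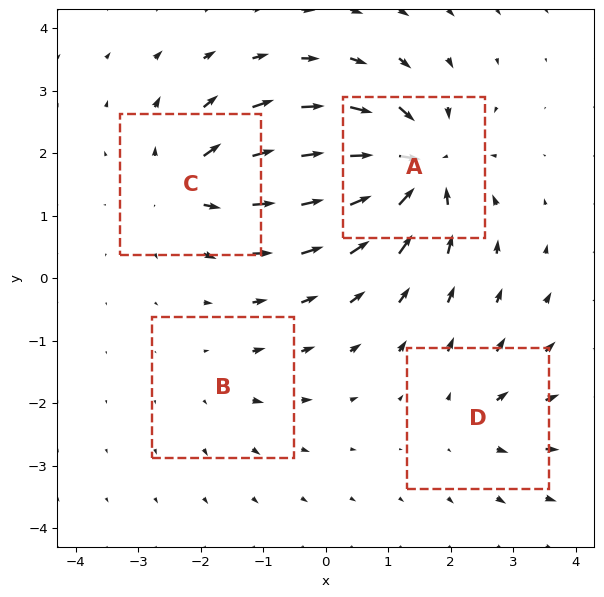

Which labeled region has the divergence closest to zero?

B

Divergence at each region's feature centre — A: about -9, B: about +2, C: about +6, D: about +4. Region B is closest to zero.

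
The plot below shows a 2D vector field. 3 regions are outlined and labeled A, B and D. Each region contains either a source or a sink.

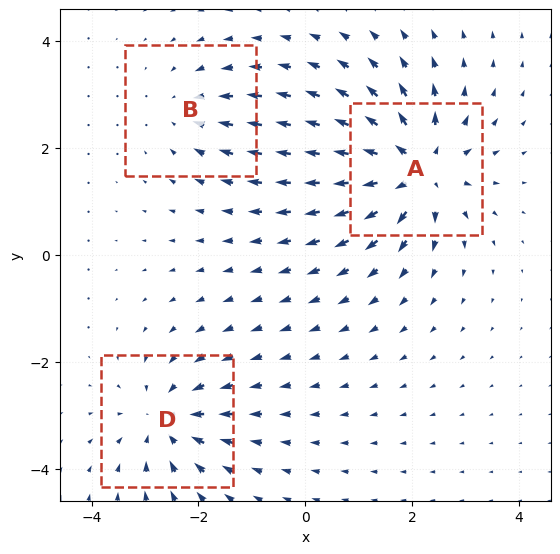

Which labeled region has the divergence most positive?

Divergence at each region's feature centre — A: about +5, B: about -2, D: about -4. Region A is most positive.

A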